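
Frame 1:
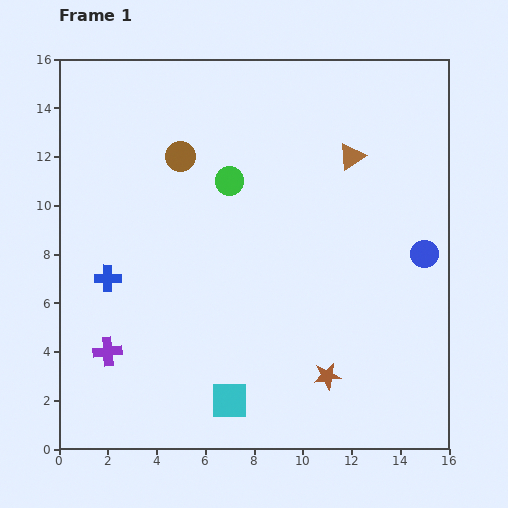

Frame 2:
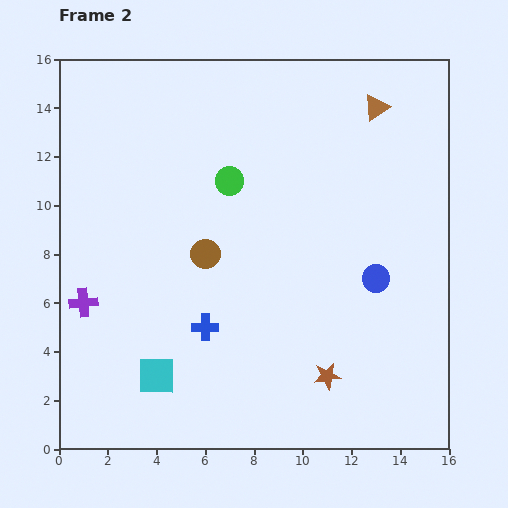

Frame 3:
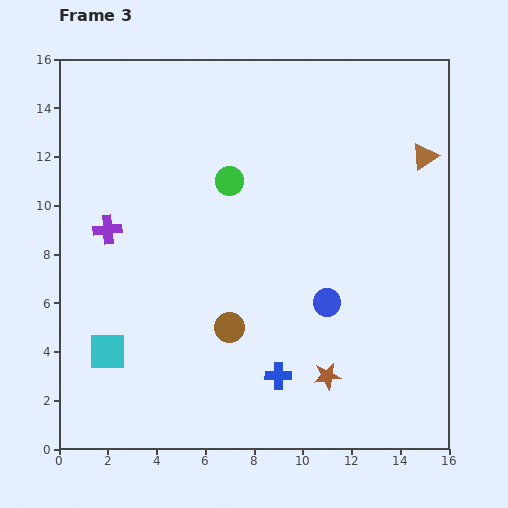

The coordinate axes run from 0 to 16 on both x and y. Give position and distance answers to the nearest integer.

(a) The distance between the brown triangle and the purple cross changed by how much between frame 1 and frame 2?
+1

Distance in frame 1: 13. Distance in frame 2: 14.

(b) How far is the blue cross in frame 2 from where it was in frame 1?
4

The blue cross moved from (2, 7) to (6, 5), a distance of √(4² + 2²) ≈ 4.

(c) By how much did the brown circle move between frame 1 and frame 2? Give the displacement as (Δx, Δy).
(1, -4)

The brown circle was at (5, 12) in frame 1 and (6, 8) in frame 2.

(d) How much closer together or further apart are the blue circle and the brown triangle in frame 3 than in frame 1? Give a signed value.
+2

Distance in frame 1: 5. Distance in frame 3: 7.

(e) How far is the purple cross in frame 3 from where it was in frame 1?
5

The purple cross moved from (2, 4) to (2, 9), a distance of √(0² + 5²) ≈ 5.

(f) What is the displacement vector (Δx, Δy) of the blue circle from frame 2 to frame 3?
(-2, -1)

The blue circle was at (13, 7) in frame 2 and (11, 6) in frame 3.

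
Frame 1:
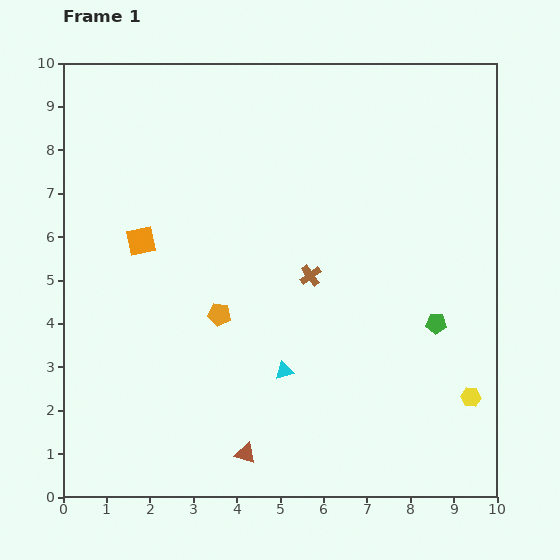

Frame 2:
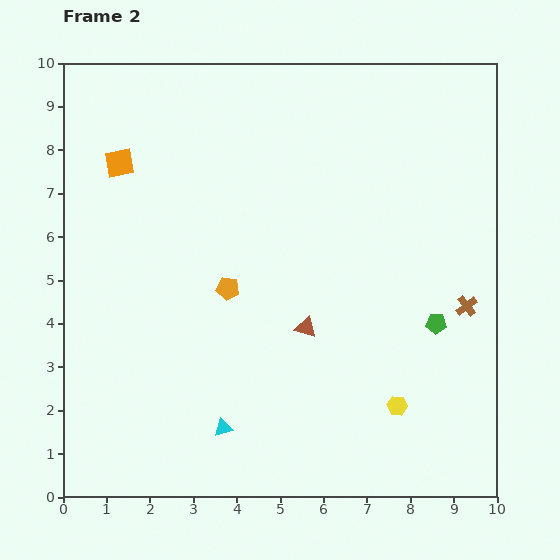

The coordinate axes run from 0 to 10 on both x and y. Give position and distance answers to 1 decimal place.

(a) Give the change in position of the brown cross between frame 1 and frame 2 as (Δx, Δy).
(3.6, -0.7)

The brown cross was at (5.7, 5.1) in frame 1 and (9.3, 4.4) in frame 2.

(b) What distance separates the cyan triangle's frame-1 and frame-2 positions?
1.9

The cyan triangle moved from (5.1, 2.9) to (3.7, 1.6), a distance of √(1.4² + 1.3²) ≈ 1.9.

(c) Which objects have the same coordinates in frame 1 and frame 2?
the green pentagon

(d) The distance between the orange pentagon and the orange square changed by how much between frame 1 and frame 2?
+1.3

Distance in frame 1: 2.5. Distance in frame 2: 3.8.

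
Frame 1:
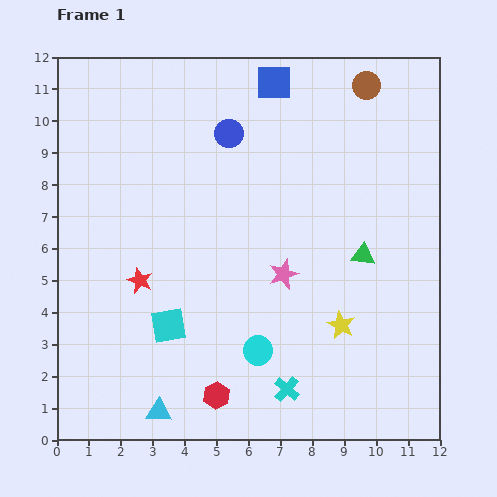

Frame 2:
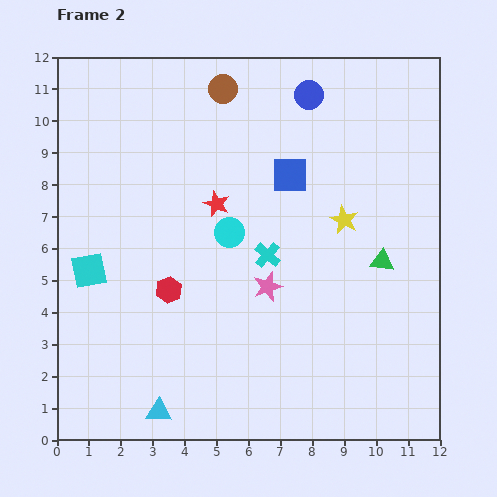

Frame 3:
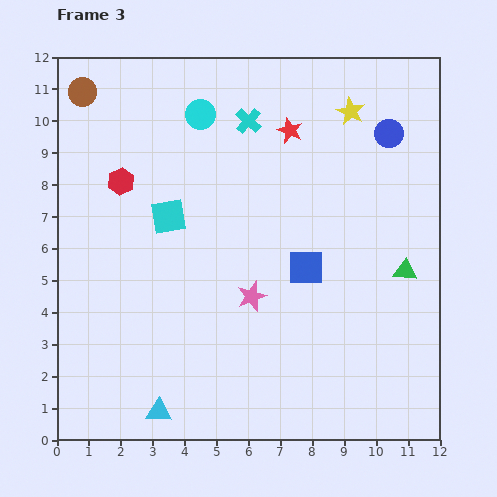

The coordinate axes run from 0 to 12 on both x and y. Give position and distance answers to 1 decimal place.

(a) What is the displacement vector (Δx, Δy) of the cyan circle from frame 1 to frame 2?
(-0.9, 3.7)

The cyan circle was at (6.3, 2.8) in frame 1 and (5.4, 6.5) in frame 2.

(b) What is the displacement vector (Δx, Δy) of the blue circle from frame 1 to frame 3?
(5.0, 0.0)

The blue circle was at (5.4, 9.6) in frame 1 and (10.4, 9.6) in frame 3.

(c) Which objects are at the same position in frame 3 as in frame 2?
the cyan triangle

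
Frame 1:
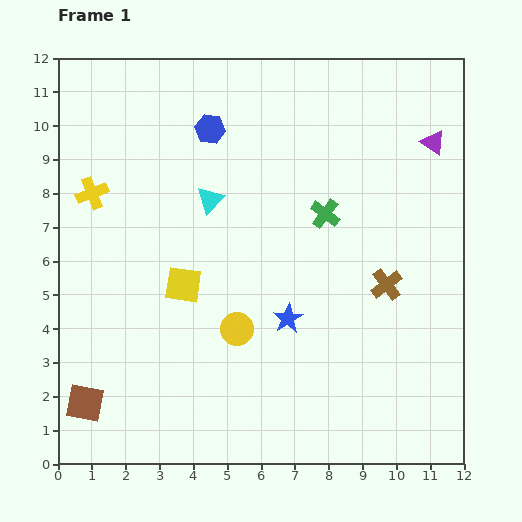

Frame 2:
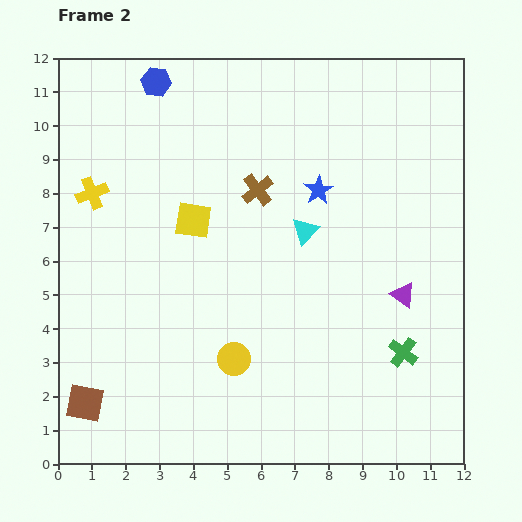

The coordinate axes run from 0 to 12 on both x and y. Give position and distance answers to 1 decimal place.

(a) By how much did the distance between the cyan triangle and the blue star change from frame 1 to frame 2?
-2.9

Distance in frame 1: 4.2. Distance in frame 2: 1.3.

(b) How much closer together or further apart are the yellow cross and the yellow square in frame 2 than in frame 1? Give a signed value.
-0.7

Distance in frame 1: 3.8. Distance in frame 2: 3.1.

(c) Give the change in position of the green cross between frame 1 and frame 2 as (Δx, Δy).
(2.3, -4.1)

The green cross was at (7.9, 7.4) in frame 1 and (10.2, 3.3) in frame 2.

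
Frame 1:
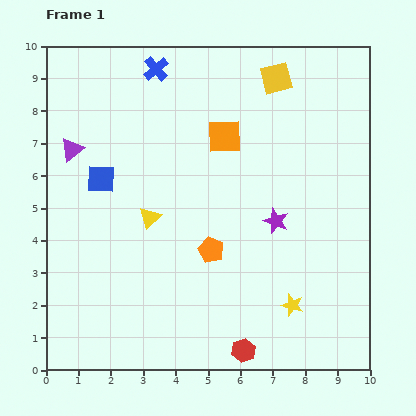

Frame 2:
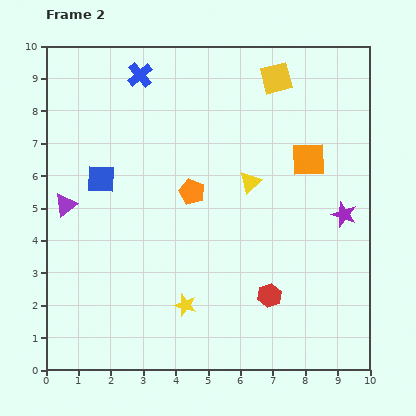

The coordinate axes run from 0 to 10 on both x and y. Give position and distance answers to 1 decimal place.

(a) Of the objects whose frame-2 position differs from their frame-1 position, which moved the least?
the blue cross

(moved 0.5)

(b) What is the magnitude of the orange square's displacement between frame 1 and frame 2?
2.7

The orange square moved from (5.5, 7.2) to (8.1, 6.5), a distance of √(2.6² + 0.7²) ≈ 2.7.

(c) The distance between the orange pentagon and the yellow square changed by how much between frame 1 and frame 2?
-1.3

Distance in frame 1: 5.7. Distance in frame 2: 4.4.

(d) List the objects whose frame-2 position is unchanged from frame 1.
the blue square, the yellow square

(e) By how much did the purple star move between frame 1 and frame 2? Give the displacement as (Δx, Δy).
(2.1, 0.2)

The purple star was at (7.1, 4.6) in frame 1 and (9.2, 4.8) in frame 2.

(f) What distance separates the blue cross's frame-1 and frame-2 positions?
0.5

The blue cross moved from (3.4, 9.3) to (2.9, 9.1), a distance of √(0.5² + 0.2²) ≈ 0.5.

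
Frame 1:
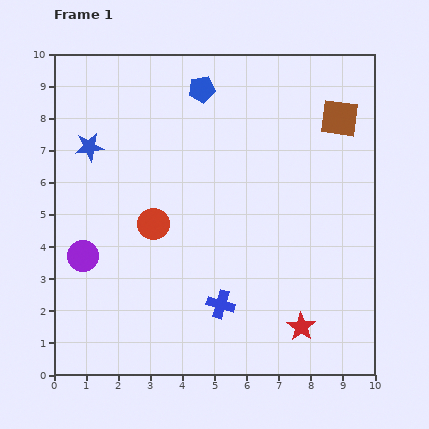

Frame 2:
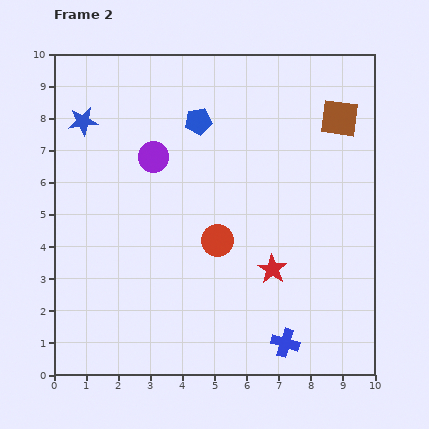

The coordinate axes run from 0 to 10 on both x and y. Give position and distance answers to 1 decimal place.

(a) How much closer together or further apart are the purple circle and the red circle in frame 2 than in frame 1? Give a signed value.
+0.9

Distance in frame 1: 2.4. Distance in frame 2: 3.3.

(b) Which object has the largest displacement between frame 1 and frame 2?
the purple circle

(moved 3.8; next 2.3)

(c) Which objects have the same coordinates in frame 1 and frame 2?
the brown square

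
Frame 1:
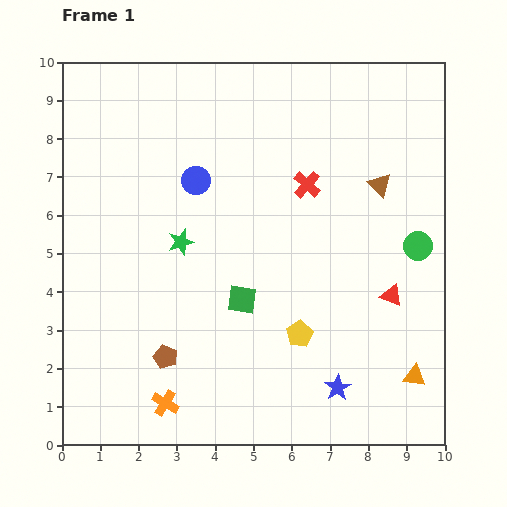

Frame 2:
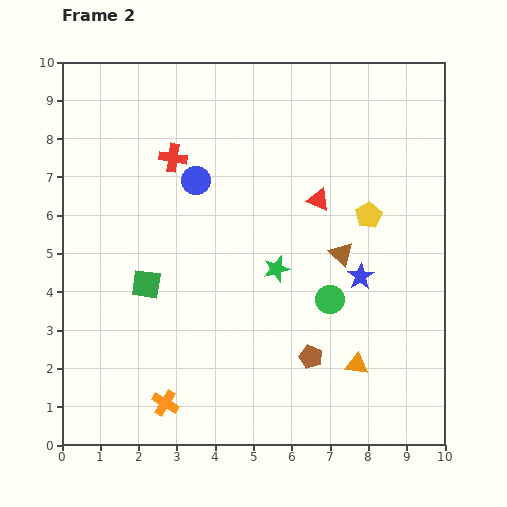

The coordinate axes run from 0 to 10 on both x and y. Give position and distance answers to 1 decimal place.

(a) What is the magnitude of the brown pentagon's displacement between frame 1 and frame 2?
3.8

The brown pentagon moved from (2.7, 2.3) to (6.5, 2.3), a distance of √(3.8² + 0.0²) ≈ 3.8.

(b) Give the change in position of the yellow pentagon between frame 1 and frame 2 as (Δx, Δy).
(1.8, 3.1)

The yellow pentagon was at (6.2, 2.9) in frame 1 and (8.0, 6.0) in frame 2.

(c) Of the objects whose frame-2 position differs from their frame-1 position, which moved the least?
the orange triangle

(moved 1.5)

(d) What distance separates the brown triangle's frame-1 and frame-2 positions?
2.1

The brown triangle moved from (8.3, 6.8) to (7.3, 5.0), a distance of √(1.0² + 1.8²) ≈ 2.1.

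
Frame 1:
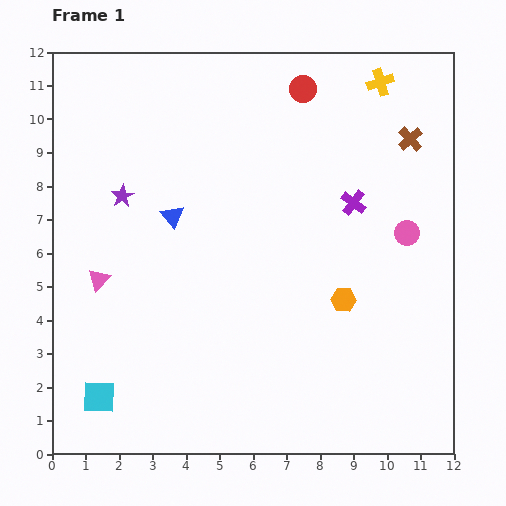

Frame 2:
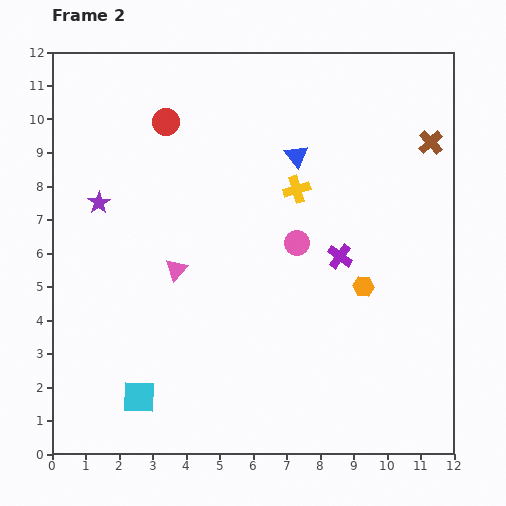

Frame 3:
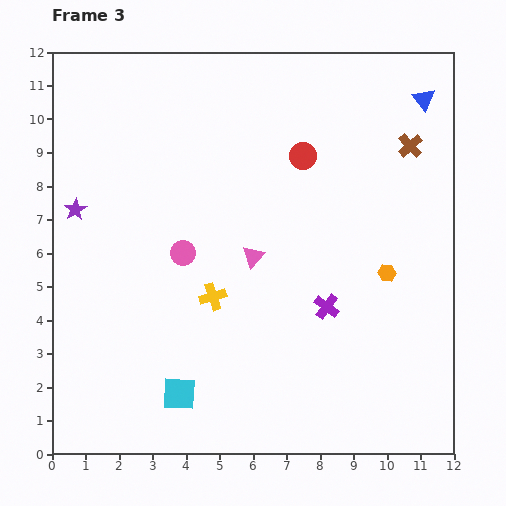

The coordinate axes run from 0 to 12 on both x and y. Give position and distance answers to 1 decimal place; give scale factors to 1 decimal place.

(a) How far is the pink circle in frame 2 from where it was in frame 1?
3.3

The pink circle moved from (10.6, 6.6) to (7.3, 6.3), a distance of √(3.3² + 0.3²) ≈ 3.3.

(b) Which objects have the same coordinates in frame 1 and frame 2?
none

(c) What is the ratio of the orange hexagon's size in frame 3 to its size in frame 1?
0.7×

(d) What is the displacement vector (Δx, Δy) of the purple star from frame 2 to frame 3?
(-0.7, -0.2)

The purple star was at (1.4, 7.5) in frame 2 and (0.7, 7.3) in frame 3.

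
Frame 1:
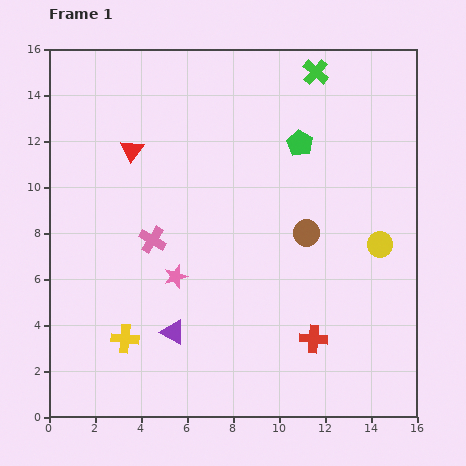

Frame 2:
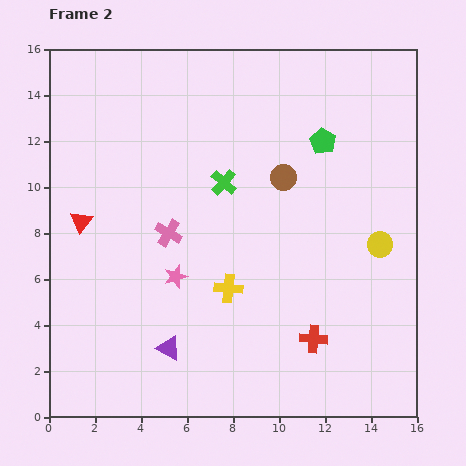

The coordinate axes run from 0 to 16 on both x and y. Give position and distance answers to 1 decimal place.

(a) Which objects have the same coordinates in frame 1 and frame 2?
the yellow circle, the red cross, the pink star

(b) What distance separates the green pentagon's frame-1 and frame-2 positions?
1.0

The green pentagon moved from (10.9, 11.9) to (11.9, 12.0), a distance of √(1.0² + 0.1²) ≈ 1.0.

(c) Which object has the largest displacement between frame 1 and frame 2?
the green cross

(moved 6.2; next 5.0)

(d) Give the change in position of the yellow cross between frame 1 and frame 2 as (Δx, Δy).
(4.5, 2.2)

The yellow cross was at (3.3, 3.4) in frame 1 and (7.8, 5.6) in frame 2.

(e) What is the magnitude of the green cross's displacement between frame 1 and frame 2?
6.2

The green cross moved from (11.6, 15.0) to (7.6, 10.2), a distance of √(4.0² + 4.8²) ≈ 6.2.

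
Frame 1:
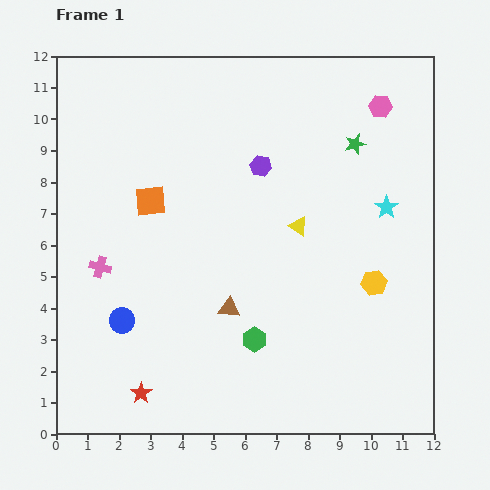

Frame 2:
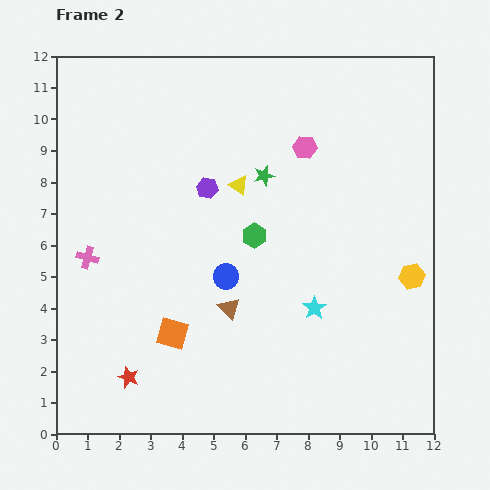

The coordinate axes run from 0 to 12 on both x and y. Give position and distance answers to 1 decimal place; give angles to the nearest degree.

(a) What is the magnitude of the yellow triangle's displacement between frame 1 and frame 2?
2.3

The yellow triangle moved from (7.7, 6.6) to (5.8, 7.9), a distance of √(1.9² + 1.3²) ≈ 2.3.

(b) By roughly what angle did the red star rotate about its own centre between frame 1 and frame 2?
17° counter-clockwise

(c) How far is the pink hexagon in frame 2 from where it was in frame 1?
2.7

The pink hexagon moved from (10.3, 10.4) to (7.9, 9.1), a distance of √(2.4² + 1.3²) ≈ 2.7.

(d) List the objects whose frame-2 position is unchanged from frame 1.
the brown triangle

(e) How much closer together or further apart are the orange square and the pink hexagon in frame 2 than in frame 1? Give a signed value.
-0.7

Distance in frame 1: 7.9. Distance in frame 2: 7.2.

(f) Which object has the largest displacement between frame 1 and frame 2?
the orange square

(moved 4.3; next 3.9)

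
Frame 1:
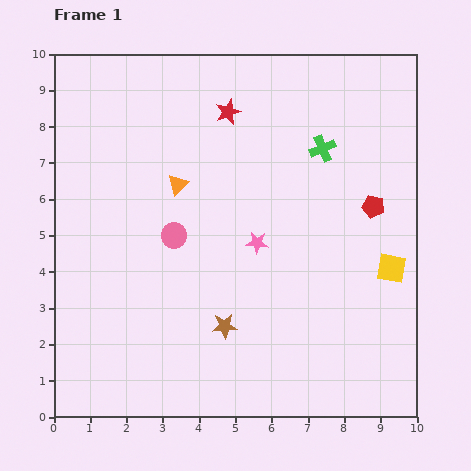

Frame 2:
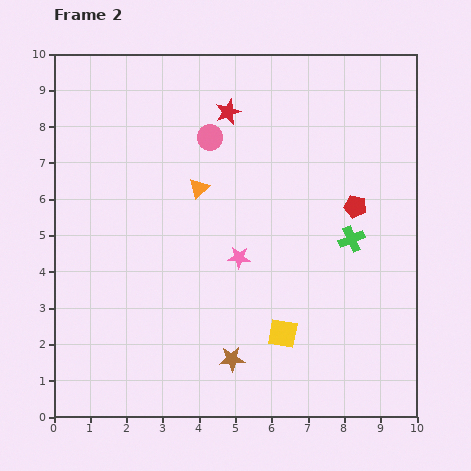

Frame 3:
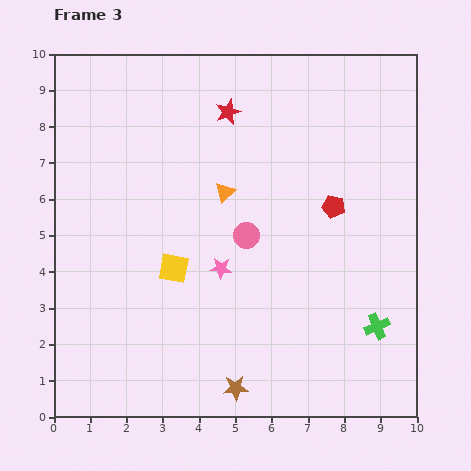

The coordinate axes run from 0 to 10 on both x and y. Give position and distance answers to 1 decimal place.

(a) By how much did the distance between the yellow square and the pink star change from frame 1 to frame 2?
-1.4

Distance in frame 1: 3.8. Distance in frame 2: 2.4.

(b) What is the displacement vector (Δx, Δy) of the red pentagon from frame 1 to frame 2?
(-0.5, 0.0)

The red pentagon was at (8.8, 5.8) in frame 1 and (8.3, 5.8) in frame 2.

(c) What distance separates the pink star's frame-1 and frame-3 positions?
1.2

The pink star moved from (5.6, 4.8) to (4.6, 4.1), a distance of √(1.0² + 0.7²) ≈ 1.2.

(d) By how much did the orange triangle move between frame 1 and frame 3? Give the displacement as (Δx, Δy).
(1.3, -0.2)

The orange triangle was at (3.4, 6.4) in frame 1 and (4.7, 6.2) in frame 3.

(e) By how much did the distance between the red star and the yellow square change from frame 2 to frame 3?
-1.7

Distance in frame 2: 6.3. Distance in frame 3: 4.6.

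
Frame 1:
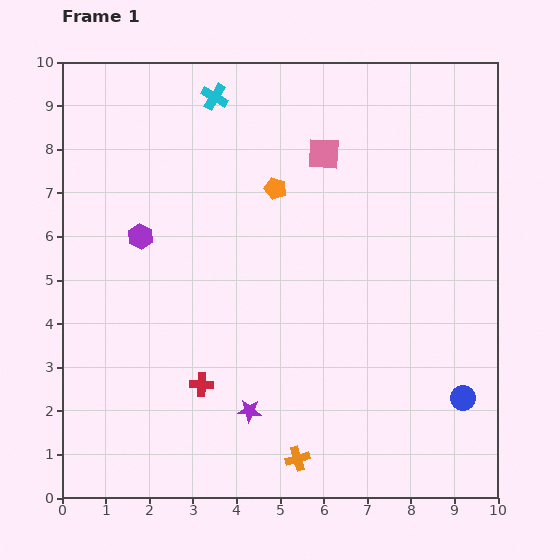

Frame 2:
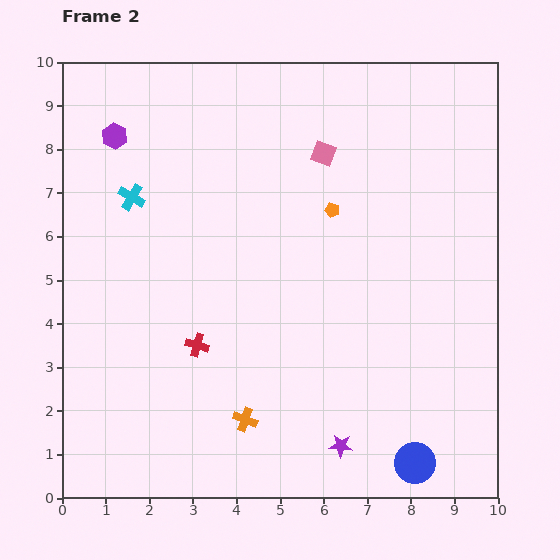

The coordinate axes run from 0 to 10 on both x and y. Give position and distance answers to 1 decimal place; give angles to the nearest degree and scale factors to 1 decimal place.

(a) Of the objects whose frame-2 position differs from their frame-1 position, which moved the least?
the red cross

(moved 0.9)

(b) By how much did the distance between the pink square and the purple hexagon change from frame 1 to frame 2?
+0.2

Distance in frame 1: 4.6. Distance in frame 2: 4.8.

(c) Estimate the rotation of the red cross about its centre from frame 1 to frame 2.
15° clockwise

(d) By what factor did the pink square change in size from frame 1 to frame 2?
0.7×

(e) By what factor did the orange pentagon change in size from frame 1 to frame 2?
0.7×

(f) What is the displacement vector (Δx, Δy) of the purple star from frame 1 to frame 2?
(2.1, -0.8)

The purple star was at (4.3, 2.0) in frame 1 and (6.4, 1.2) in frame 2.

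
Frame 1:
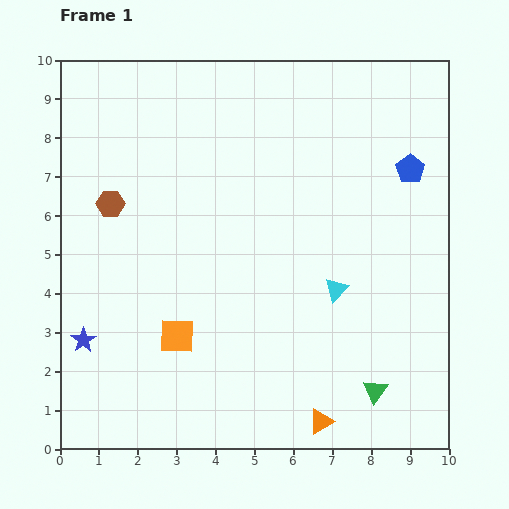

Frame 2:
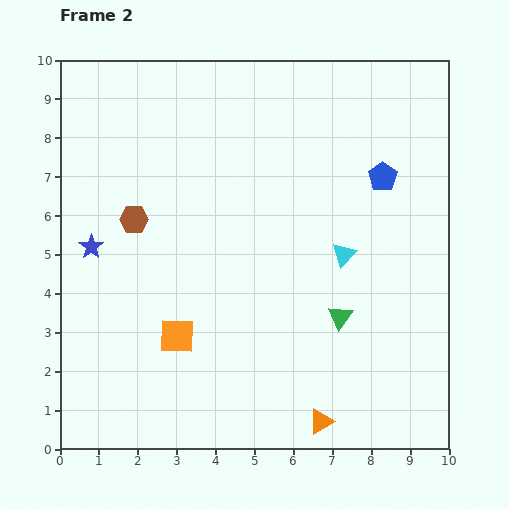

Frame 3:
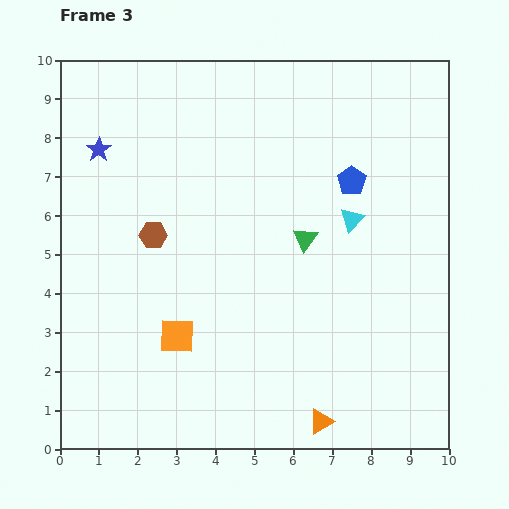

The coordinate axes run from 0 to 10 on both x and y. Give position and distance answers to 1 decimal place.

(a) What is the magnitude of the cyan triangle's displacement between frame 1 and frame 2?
0.9

The cyan triangle moved from (7.1, 4.1) to (7.3, 5.0), a distance of √(0.2² + 0.9²) ≈ 0.9.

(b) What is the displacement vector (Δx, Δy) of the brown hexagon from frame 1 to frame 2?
(0.6, -0.4)

The brown hexagon was at (1.3, 6.3) in frame 1 and (1.9, 5.9) in frame 2.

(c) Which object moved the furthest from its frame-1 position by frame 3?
the blue star

(moved 4.9; next 4.3)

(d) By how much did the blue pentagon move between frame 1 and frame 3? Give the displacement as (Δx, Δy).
(-1.5, -0.3)

The blue pentagon was at (9.0, 7.2) in frame 1 and (7.5, 6.9) in frame 3.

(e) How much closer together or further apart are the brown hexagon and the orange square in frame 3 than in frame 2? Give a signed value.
-0.5

Distance in frame 2: 3.2. Distance in frame 3: 2.7.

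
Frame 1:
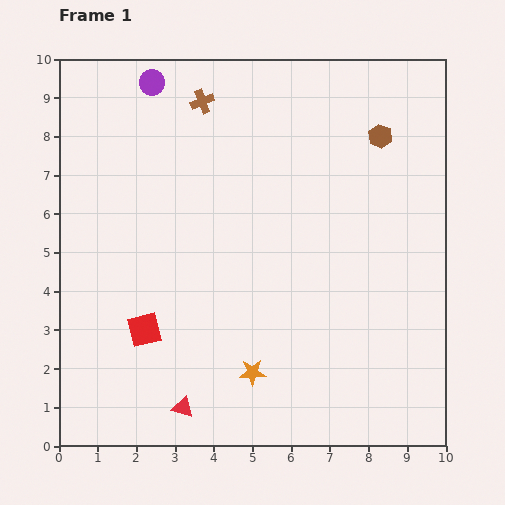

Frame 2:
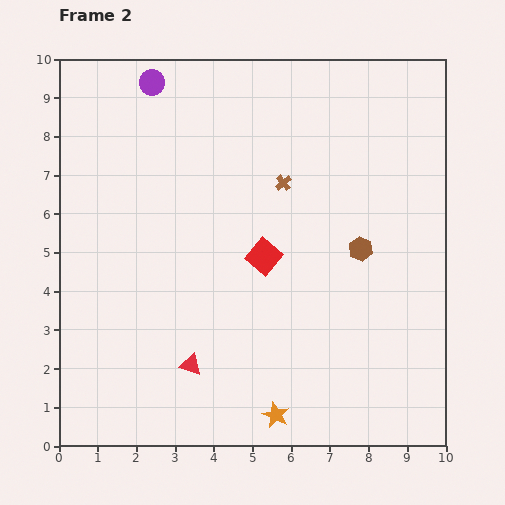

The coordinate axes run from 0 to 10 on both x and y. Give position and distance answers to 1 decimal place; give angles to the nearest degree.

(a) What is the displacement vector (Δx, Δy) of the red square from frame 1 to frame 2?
(3.1, 1.9)

The red square was at (2.2, 3.0) in frame 1 and (5.3, 4.9) in frame 2.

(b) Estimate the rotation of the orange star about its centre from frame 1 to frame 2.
27° clockwise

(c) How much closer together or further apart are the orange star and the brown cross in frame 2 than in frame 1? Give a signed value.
-1.1

Distance in frame 1: 7.1. Distance in frame 2: 6.0.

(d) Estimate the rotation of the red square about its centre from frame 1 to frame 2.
36° counter-clockwise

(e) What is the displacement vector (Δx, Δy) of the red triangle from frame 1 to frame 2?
(0.2, 1.1)

The red triangle was at (3.2, 1.0) in frame 1 and (3.4, 2.1) in frame 2.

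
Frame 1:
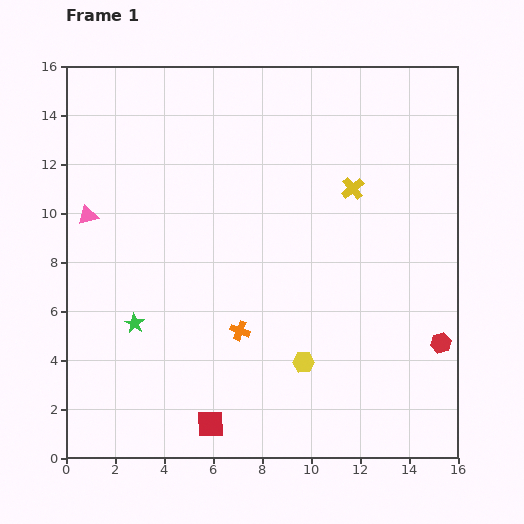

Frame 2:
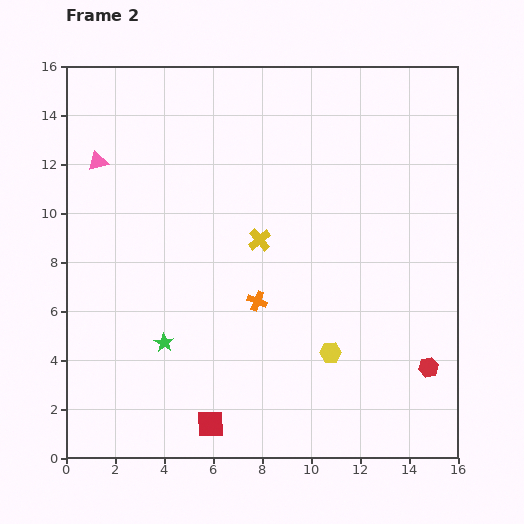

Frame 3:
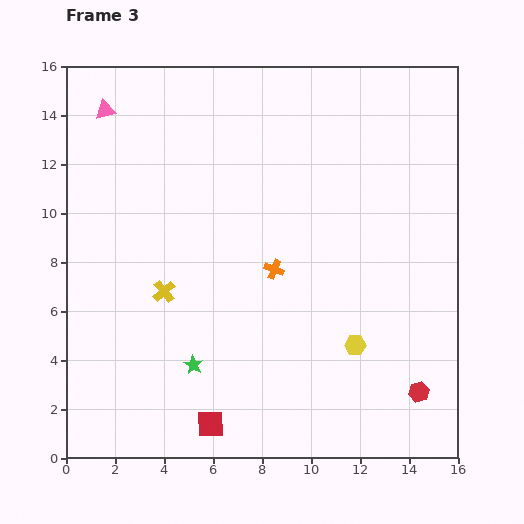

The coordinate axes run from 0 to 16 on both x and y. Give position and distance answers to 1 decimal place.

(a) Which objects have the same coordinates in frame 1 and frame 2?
the red square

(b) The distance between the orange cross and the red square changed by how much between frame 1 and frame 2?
+1.3

Distance in frame 1: 4.0. Distance in frame 2: 5.3.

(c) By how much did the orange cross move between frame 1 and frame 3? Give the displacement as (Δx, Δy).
(1.4, 2.5)

The orange cross was at (7.1, 5.2) in frame 1 and (8.5, 7.7) in frame 3.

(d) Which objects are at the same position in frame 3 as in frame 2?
the red square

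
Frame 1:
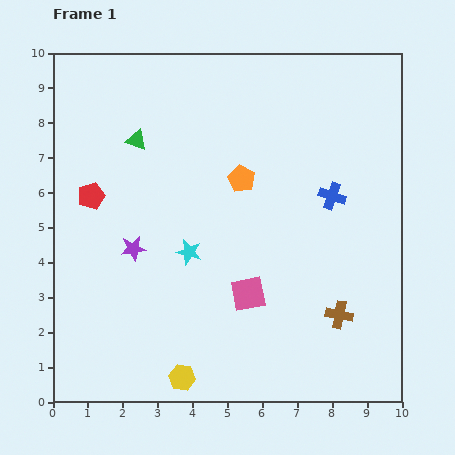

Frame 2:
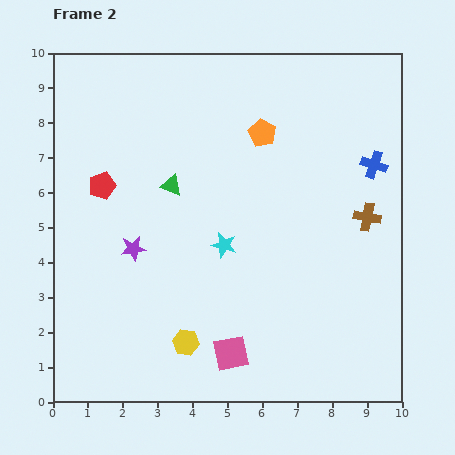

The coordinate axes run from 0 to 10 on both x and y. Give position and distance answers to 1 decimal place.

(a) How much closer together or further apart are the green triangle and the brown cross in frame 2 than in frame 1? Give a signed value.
-2.0

Distance in frame 1: 7.7. Distance in frame 2: 5.7.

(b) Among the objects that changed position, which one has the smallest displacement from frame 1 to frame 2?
the red pentagon

(moved 0.4)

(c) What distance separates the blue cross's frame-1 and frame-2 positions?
1.5

The blue cross moved from (8.0, 5.9) to (9.2, 6.8), a distance of √(1.2² + 0.9²) ≈ 1.5.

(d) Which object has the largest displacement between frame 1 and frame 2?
the brown cross

(moved 2.9; next 1.8)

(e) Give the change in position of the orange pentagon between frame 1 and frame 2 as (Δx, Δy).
(0.6, 1.3)

The orange pentagon was at (5.4, 6.4) in frame 1 and (6.0, 7.7) in frame 2.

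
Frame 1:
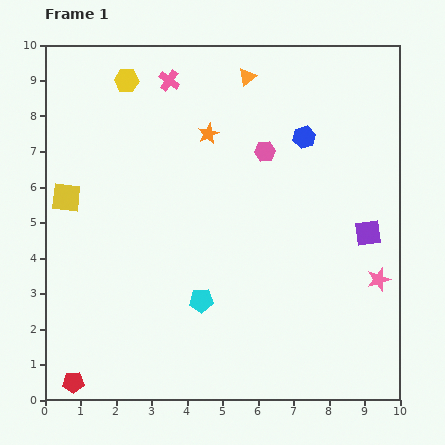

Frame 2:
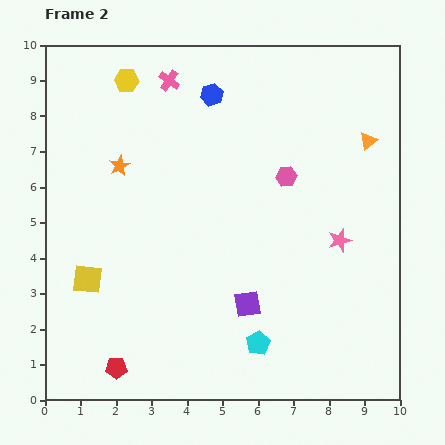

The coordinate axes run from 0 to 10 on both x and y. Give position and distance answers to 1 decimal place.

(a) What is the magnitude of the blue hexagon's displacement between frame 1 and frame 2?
2.9

The blue hexagon moved from (7.3, 7.4) to (4.7, 8.6), a distance of √(2.6² + 1.2²) ≈ 2.9.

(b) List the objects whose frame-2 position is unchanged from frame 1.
the yellow hexagon, the pink cross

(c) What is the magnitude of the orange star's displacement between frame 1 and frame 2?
2.7

The orange star moved from (4.6, 7.5) to (2.1, 6.6), a distance of √(2.5² + 0.9²) ≈ 2.7.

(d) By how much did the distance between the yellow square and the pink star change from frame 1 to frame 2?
-1.9

Distance in frame 1: 9.1. Distance in frame 2: 7.2.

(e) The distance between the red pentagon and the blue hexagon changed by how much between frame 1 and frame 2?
-1.3

Distance in frame 1: 9.5. Distance in frame 2: 8.2.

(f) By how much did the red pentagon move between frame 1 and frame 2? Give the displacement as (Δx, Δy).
(1.2, 0.4)

The red pentagon was at (0.8, 0.5) in frame 1 and (2.0, 0.9) in frame 2.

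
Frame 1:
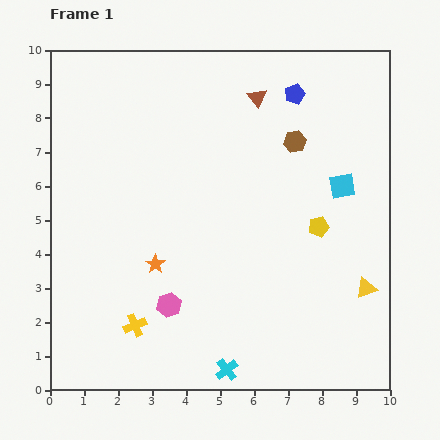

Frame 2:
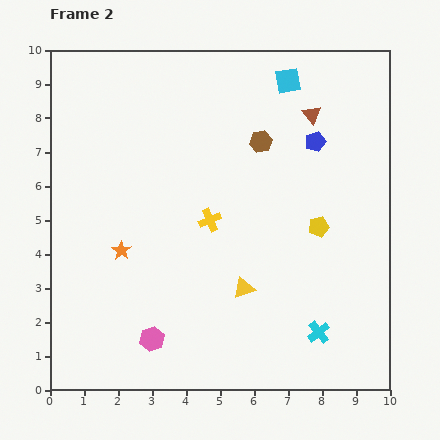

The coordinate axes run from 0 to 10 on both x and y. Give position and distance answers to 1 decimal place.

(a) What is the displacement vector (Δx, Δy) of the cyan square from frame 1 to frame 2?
(-1.6, 3.1)

The cyan square was at (8.6, 6.0) in frame 1 and (7.0, 9.1) in frame 2.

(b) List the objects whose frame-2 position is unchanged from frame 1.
the yellow pentagon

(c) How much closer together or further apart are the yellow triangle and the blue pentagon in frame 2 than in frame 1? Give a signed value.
-1.3

Distance in frame 1: 6.1. Distance in frame 2: 4.8.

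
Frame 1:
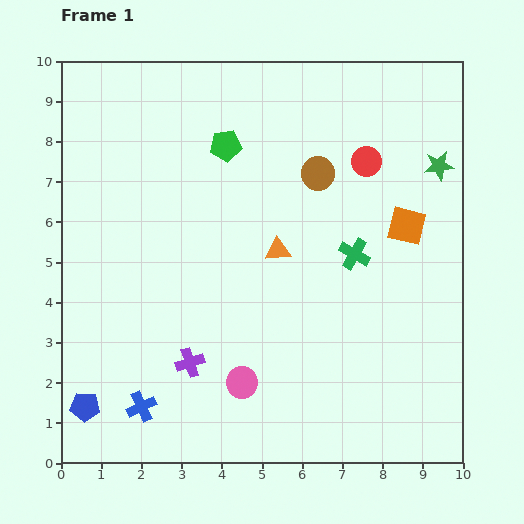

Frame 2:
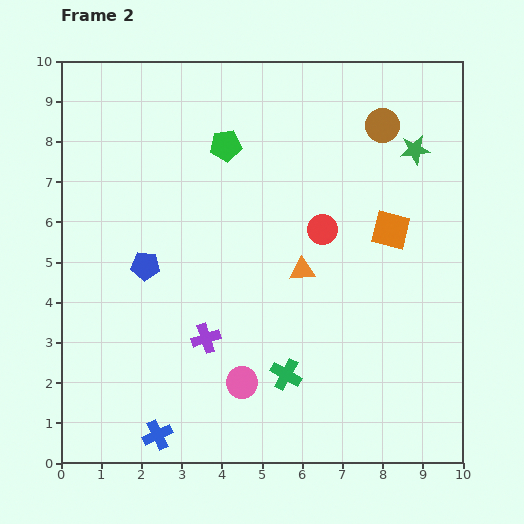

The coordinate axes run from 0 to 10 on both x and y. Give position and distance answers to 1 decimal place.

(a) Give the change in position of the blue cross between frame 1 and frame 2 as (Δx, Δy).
(0.4, -0.7)

The blue cross was at (2.0, 1.4) in frame 1 and (2.4, 0.7) in frame 2.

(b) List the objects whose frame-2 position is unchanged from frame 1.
the pink circle, the green pentagon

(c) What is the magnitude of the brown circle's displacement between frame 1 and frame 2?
2.0

The brown circle moved from (6.4, 7.2) to (8.0, 8.4), a distance of √(1.6² + 1.2²) ≈ 2.0.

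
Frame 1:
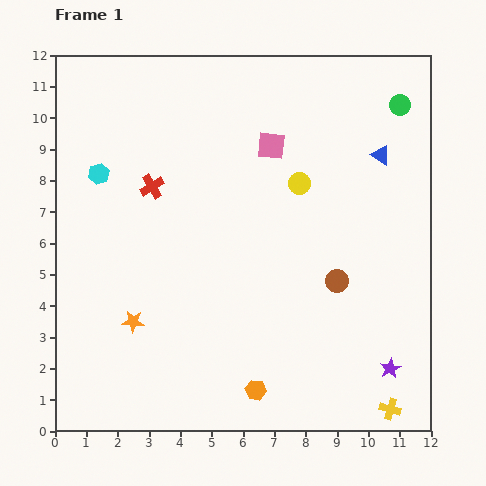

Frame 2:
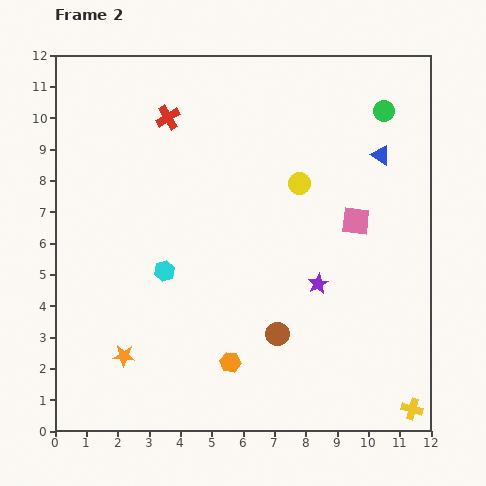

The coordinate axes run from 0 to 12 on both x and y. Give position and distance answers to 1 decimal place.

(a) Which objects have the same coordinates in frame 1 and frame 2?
the blue triangle, the yellow circle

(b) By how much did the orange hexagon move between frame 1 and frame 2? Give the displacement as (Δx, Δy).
(-0.8, 0.9)

The orange hexagon was at (6.4, 1.3) in frame 1 and (5.6, 2.2) in frame 2.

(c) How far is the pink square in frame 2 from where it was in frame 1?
3.6

The pink square moved from (6.9, 9.1) to (9.6, 6.7), a distance of √(2.7² + 2.4²) ≈ 3.6.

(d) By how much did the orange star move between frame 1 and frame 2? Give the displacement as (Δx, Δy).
(-0.3, -1.1)

The orange star was at (2.5, 3.5) in frame 1 and (2.2, 2.4) in frame 2.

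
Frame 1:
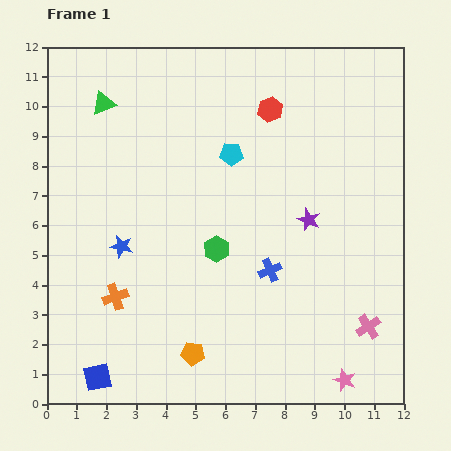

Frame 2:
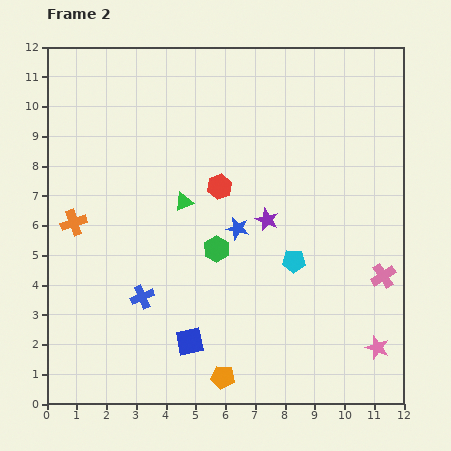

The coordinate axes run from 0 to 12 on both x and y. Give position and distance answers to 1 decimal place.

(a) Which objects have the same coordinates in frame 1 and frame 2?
the green hexagon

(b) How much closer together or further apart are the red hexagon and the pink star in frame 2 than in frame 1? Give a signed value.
-1.8

Distance in frame 1: 9.4. Distance in frame 2: 7.6.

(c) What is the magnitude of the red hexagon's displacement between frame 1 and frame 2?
3.1

The red hexagon moved from (7.5, 9.9) to (5.8, 7.3), a distance of √(1.7² + 2.6²) ≈ 3.1.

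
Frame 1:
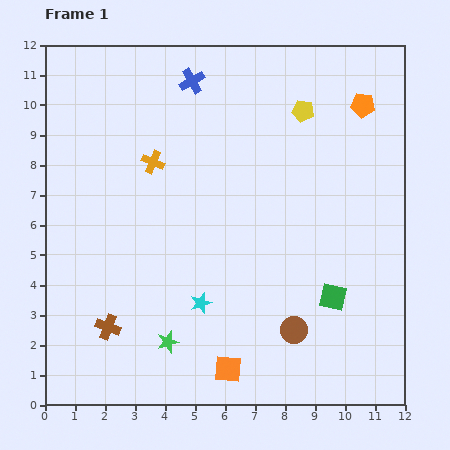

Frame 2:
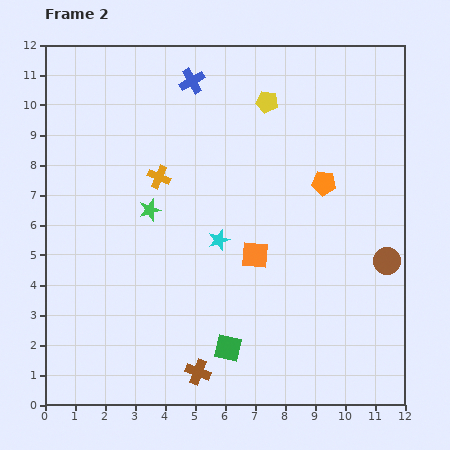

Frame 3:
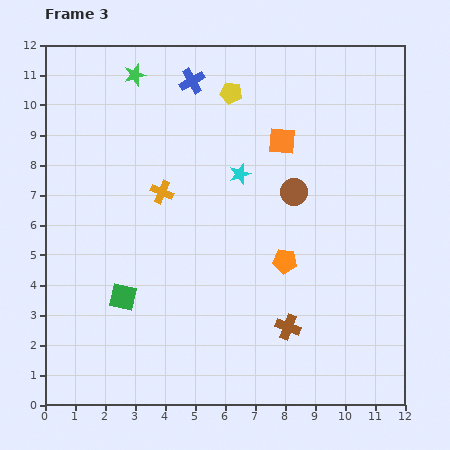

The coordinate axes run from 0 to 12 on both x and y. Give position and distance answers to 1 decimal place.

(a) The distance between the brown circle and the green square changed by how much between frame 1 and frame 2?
+4.3

Distance in frame 1: 1.7. Distance in frame 2: 6.0.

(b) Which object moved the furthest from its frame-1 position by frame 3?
the green star

(moved 9.0; next 7.8)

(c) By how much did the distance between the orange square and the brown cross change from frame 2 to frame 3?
+1.9

Distance in frame 2: 4.3. Distance in frame 3: 6.2.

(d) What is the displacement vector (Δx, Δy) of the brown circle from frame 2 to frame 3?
(-3.1, 2.3)

The brown circle was at (11.4, 4.8) in frame 2 and (8.3, 7.1) in frame 3.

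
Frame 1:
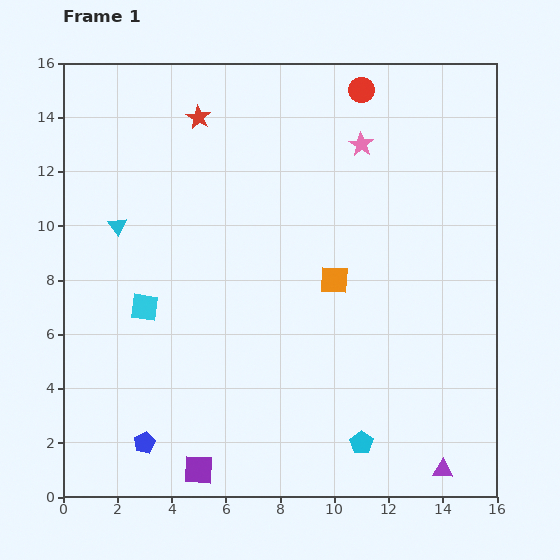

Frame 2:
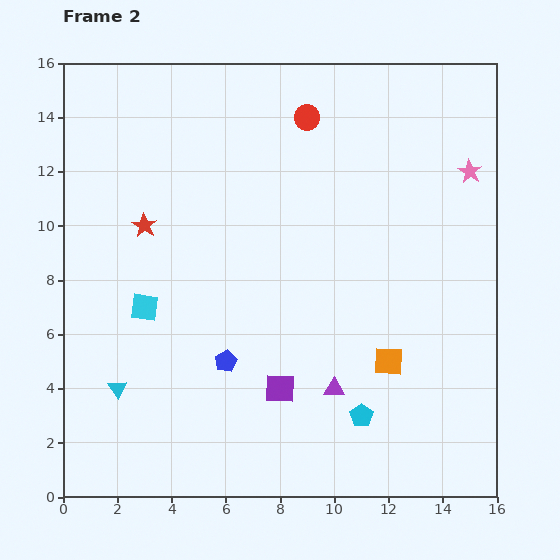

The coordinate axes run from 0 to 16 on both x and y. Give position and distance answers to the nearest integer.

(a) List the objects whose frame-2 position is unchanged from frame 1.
the cyan square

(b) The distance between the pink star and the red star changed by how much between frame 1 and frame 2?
+6

Distance in frame 1: 6. Distance in frame 2: 12.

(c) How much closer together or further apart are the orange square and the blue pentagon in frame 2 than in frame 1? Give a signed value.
-3

Distance in frame 1: 9. Distance in frame 2: 6.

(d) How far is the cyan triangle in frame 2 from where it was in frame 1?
6

The cyan triangle moved from (2, 10) to (2, 4), a distance of √(0² + 6²) ≈ 6.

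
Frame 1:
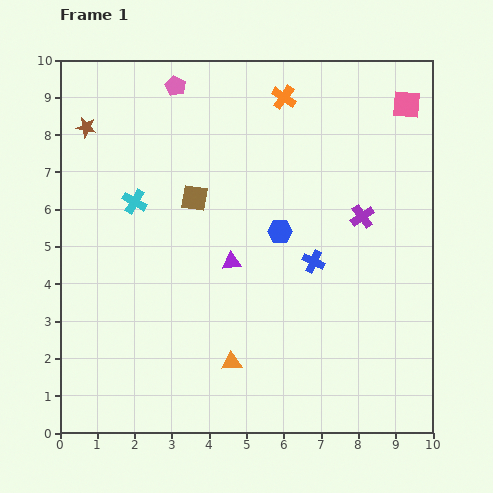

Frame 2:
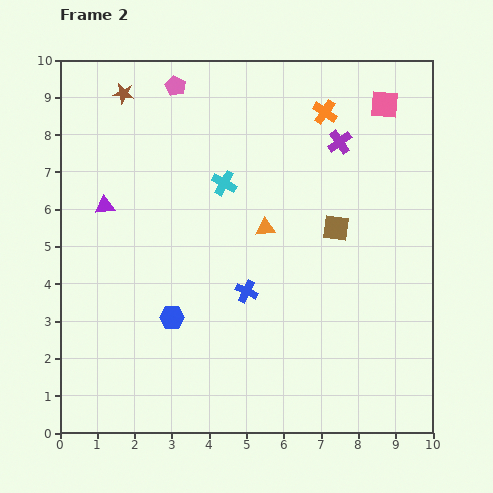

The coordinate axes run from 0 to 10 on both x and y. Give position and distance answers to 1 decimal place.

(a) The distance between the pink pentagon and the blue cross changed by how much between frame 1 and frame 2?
-0.2

Distance in frame 1: 6.0. Distance in frame 2: 5.8.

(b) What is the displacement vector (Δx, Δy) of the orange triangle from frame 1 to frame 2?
(0.9, 3.6)

The orange triangle was at (4.6, 1.9) in frame 1 and (5.5, 5.5) in frame 2.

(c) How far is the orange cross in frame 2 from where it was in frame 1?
1.2

The orange cross moved from (6.0, 9.0) to (7.1, 8.6), a distance of √(1.1² + 0.4²) ≈ 1.2.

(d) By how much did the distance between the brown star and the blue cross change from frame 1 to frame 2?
-0.9

Distance in frame 1: 7.1. Distance in frame 2: 6.2.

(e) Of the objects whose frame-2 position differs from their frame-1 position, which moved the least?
the pink square

(moved 0.6)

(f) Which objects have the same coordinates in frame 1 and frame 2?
the pink pentagon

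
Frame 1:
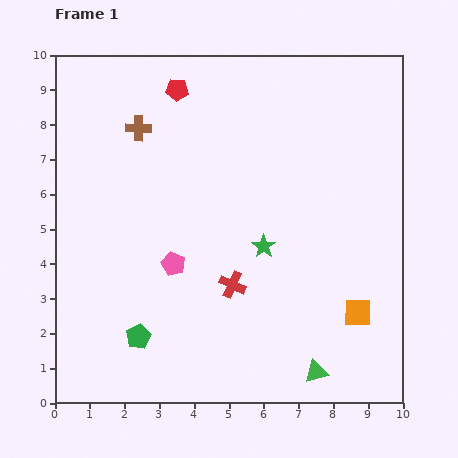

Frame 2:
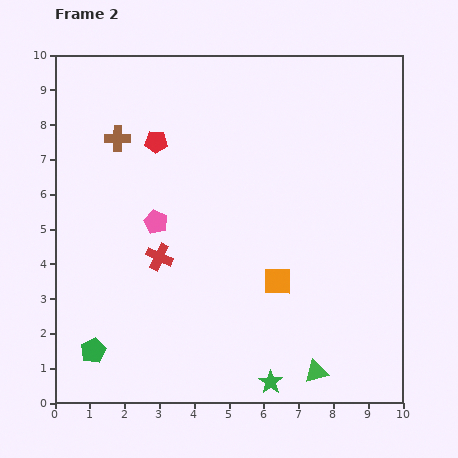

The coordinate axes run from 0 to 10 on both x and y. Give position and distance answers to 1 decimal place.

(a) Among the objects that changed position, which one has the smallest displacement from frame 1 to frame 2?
the brown cross

(moved 0.7)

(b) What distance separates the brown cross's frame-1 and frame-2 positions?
0.7

The brown cross moved from (2.4, 7.9) to (1.8, 7.6), a distance of √(0.6² + 0.3²) ≈ 0.7.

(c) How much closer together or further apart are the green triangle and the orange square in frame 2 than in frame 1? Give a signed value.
+0.7

Distance in frame 1: 2.1. Distance in frame 2: 2.8.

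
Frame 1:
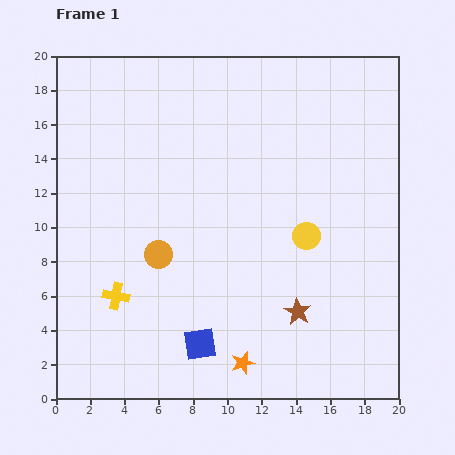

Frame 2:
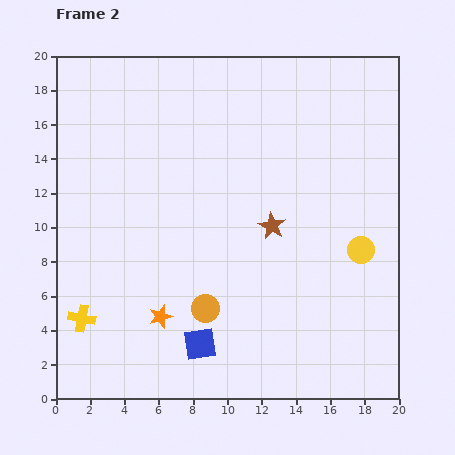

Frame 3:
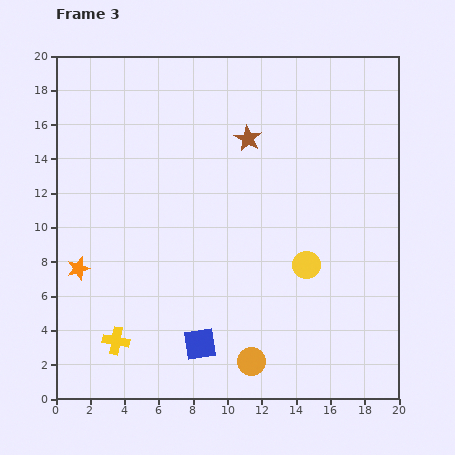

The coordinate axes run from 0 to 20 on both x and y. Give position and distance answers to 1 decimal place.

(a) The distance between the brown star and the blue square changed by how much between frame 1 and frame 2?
+2.1

Distance in frame 1: 6.0. Distance in frame 2: 8.1.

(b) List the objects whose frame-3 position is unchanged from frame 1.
the blue square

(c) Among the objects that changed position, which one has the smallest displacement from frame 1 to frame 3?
the yellow circle

(moved 1.7)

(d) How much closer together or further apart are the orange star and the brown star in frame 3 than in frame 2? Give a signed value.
+4.1

Distance in frame 2: 8.4. Distance in frame 3: 12.5.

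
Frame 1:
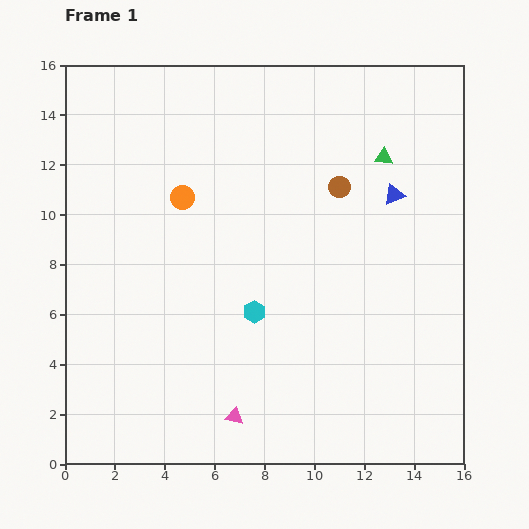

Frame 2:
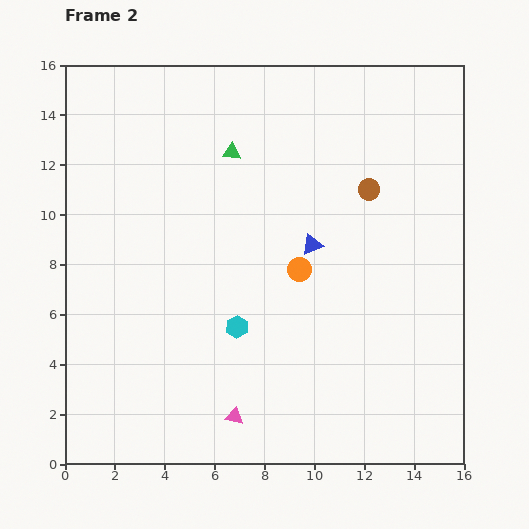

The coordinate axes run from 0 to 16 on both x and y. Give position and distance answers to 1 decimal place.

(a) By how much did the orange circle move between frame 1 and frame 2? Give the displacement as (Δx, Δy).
(4.7, -2.9)

The orange circle was at (4.7, 10.7) in frame 1 and (9.4, 7.8) in frame 2.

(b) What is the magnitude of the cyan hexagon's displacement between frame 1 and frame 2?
0.9

The cyan hexagon moved from (7.6, 6.1) to (6.9, 5.5), a distance of √(0.7² + 0.6²) ≈ 0.9.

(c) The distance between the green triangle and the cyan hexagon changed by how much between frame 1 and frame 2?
-1.1

Distance in frame 1: 8.1. Distance in frame 2: 7.0.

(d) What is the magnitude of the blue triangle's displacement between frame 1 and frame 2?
3.9

The blue triangle moved from (13.2, 10.8) to (9.9, 8.8), a distance of √(3.3² + 2.0²) ≈ 3.9.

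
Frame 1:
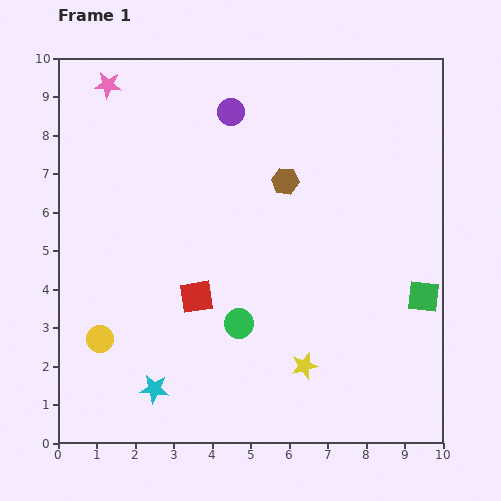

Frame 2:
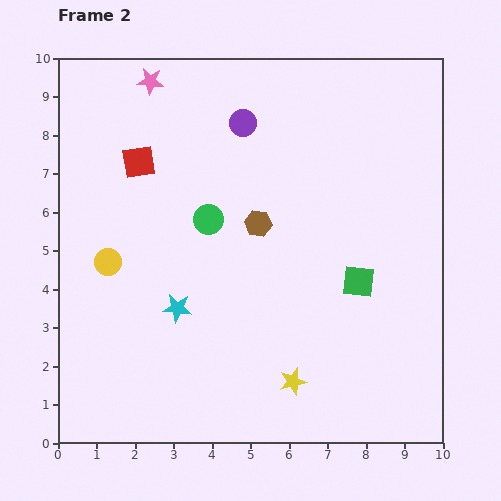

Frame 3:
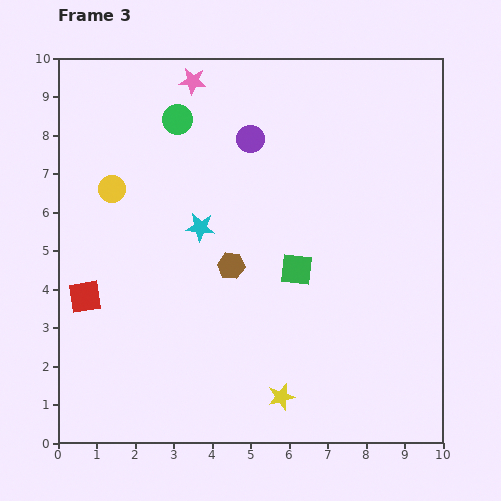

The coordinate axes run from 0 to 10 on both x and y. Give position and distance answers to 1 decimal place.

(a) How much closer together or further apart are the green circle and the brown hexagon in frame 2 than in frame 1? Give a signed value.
-2.6

Distance in frame 1: 3.9. Distance in frame 2: 1.3.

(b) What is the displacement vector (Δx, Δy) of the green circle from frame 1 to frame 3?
(-1.6, 5.3)

The green circle was at (4.7, 3.1) in frame 1 and (3.1, 8.4) in frame 3.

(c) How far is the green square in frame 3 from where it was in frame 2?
1.6

The green square moved from (7.8, 4.2) to (6.2, 4.5), a distance of √(1.6² + 0.3²) ≈ 1.6.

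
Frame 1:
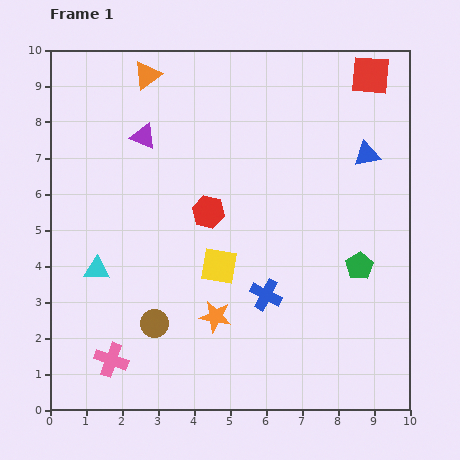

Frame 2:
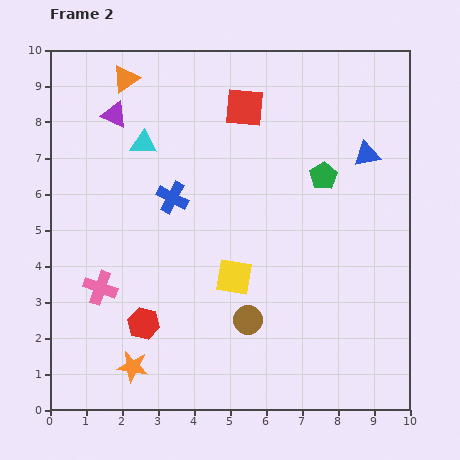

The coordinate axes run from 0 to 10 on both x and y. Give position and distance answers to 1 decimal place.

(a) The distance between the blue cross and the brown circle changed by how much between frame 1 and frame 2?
+0.8

Distance in frame 1: 3.2. Distance in frame 2: 4.0.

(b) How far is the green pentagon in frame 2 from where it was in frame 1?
2.7

The green pentagon moved from (8.6, 4.0) to (7.6, 6.5), a distance of √(1.0² + 2.5²) ≈ 2.7.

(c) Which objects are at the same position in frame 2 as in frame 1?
the blue triangle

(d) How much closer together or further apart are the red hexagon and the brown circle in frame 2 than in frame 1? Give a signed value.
-0.5

Distance in frame 1: 3.4. Distance in frame 2: 2.9.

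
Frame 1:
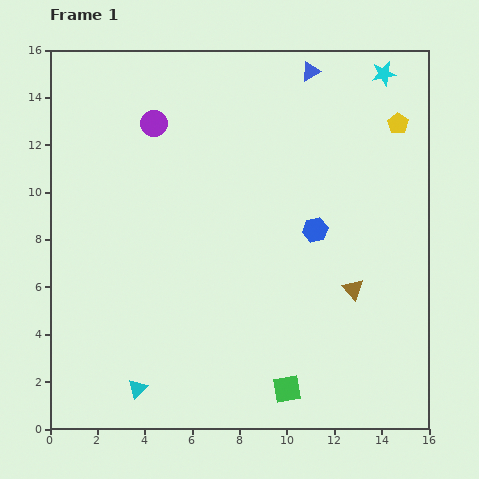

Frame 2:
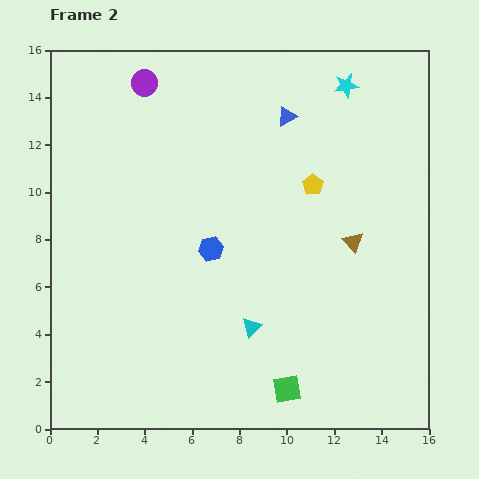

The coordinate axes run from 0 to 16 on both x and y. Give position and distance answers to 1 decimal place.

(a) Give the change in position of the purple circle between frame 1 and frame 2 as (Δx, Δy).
(-0.4, 1.7)

The purple circle was at (4.4, 12.9) in frame 1 and (4.0, 14.6) in frame 2.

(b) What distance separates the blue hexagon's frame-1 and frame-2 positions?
4.5

The blue hexagon moved from (11.2, 8.4) to (6.8, 7.6), a distance of √(4.4² + 0.8²) ≈ 4.5.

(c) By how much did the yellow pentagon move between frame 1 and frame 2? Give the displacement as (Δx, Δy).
(-3.6, -2.6)

The yellow pentagon was at (14.7, 12.9) in frame 1 and (11.1, 10.3) in frame 2.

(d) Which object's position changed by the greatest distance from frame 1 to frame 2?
the cyan triangle

(moved 5.5; next 4.5)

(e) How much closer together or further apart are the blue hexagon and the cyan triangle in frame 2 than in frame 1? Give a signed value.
-6.4

Distance in frame 1: 10.1. Distance in frame 2: 3.7.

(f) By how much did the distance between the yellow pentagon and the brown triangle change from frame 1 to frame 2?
-4.4

Distance in frame 1: 7.3. Distance in frame 2: 2.9.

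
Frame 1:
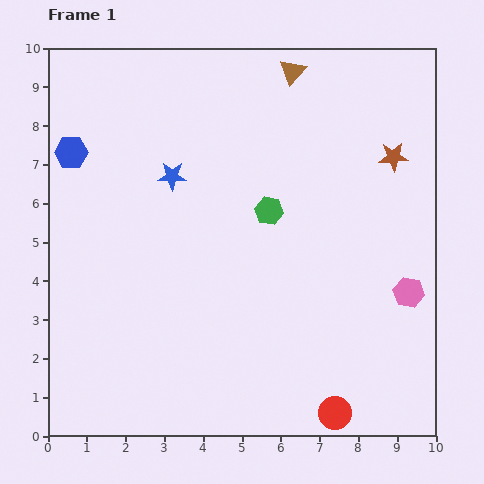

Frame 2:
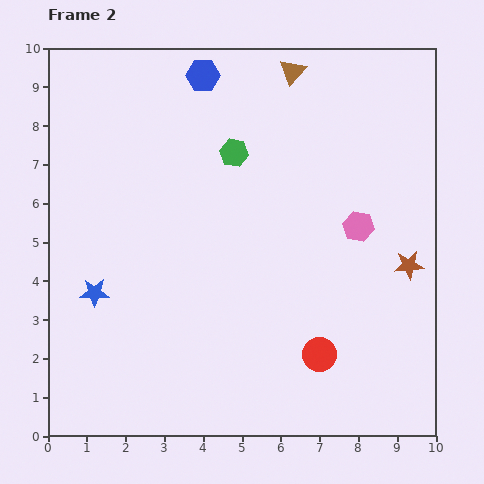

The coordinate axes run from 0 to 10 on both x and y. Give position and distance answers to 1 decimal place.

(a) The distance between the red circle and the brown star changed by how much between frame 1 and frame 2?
-3.5

Distance in frame 1: 6.8. Distance in frame 2: 3.3.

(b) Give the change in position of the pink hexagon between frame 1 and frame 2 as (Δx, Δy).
(-1.3, 1.7)

The pink hexagon was at (9.3, 3.7) in frame 1 and (8.0, 5.4) in frame 2.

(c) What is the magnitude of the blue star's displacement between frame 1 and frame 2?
3.6

The blue star moved from (3.2, 6.7) to (1.2, 3.7), a distance of √(2.0² + 3.0²) ≈ 3.6.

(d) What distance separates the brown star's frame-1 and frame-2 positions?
2.8

The brown star moved from (8.9, 7.2) to (9.3, 4.4), a distance of √(0.4² + 2.8²) ≈ 2.8.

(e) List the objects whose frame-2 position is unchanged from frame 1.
the brown triangle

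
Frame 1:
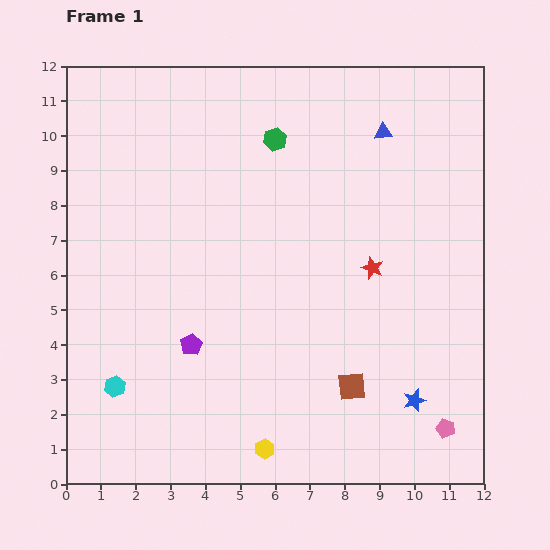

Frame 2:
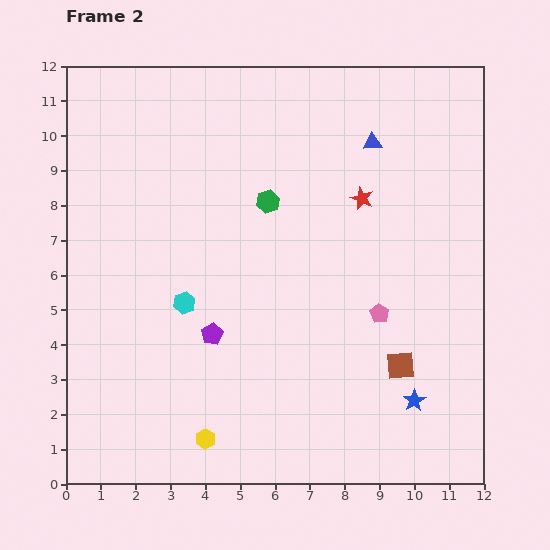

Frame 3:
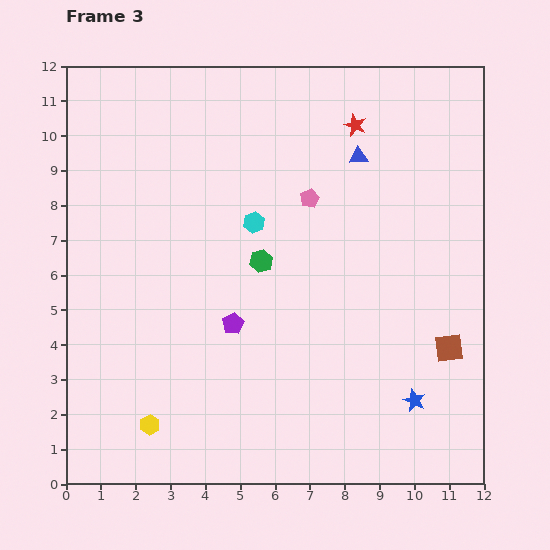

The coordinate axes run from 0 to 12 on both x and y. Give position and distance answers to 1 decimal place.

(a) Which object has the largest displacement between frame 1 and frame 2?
the pink pentagon

(moved 3.8; next 3.1)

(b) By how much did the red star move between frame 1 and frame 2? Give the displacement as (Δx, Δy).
(-0.3, 2.0)

The red star was at (8.8, 6.2) in frame 1 and (8.5, 8.2) in frame 2.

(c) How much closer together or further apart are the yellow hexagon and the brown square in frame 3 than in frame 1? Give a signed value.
+5.8

Distance in frame 1: 3.1. Distance in frame 3: 8.9.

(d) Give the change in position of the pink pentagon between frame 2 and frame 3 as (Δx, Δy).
(-2.0, 3.3)

The pink pentagon was at (9.0, 4.9) in frame 2 and (7.0, 8.2) in frame 3.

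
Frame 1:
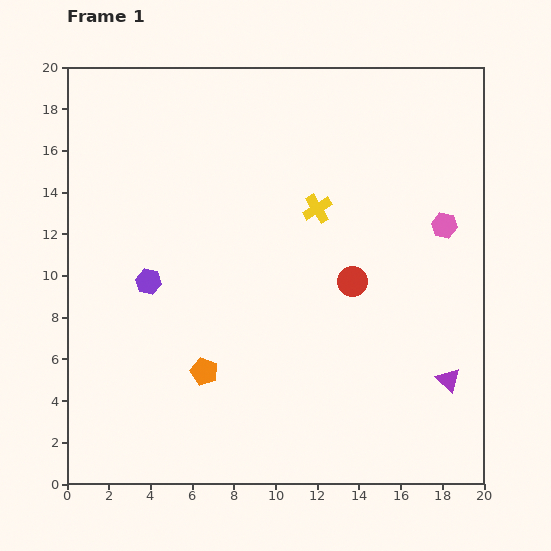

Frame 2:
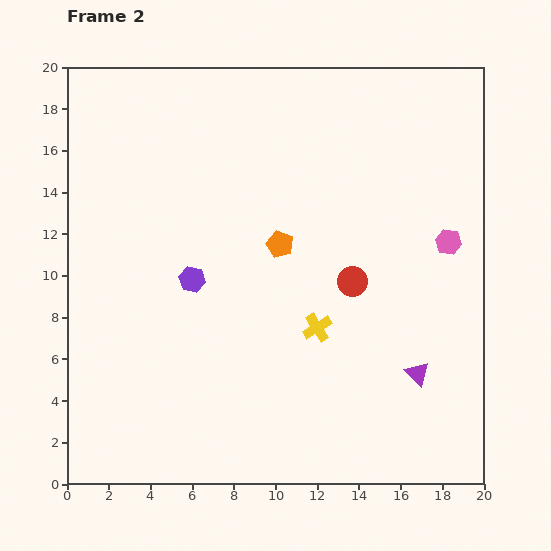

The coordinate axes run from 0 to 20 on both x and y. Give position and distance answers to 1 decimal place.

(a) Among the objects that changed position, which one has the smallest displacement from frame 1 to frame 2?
the pink hexagon

(moved 0.8)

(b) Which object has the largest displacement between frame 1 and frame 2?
the orange pentagon

(moved 7.1; next 5.7)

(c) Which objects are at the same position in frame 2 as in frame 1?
the red circle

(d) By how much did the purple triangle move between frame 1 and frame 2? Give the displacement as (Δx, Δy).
(-1.5, 0.3)

The purple triangle was at (18.3, 5.0) in frame 1 and (16.8, 5.3) in frame 2.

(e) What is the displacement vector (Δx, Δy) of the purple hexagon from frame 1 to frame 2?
(2.1, 0.1)

The purple hexagon was at (3.9, 9.7) in frame 1 and (6.0, 9.8) in frame 2.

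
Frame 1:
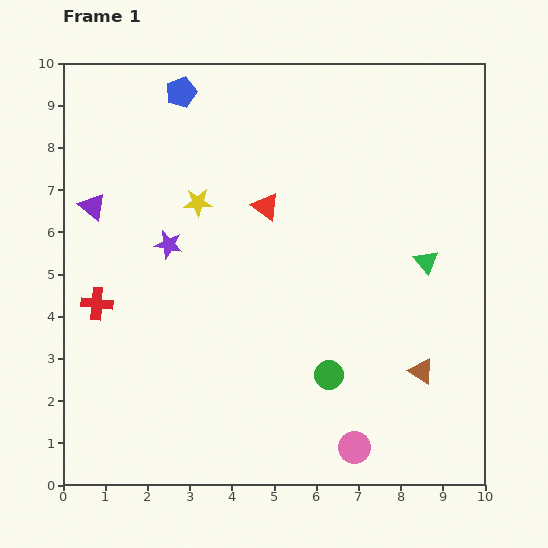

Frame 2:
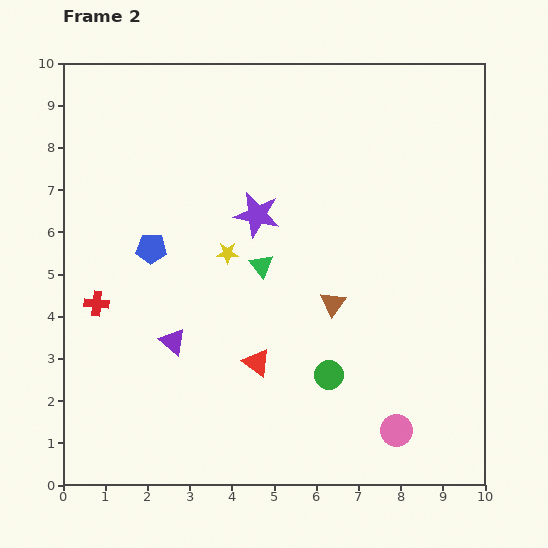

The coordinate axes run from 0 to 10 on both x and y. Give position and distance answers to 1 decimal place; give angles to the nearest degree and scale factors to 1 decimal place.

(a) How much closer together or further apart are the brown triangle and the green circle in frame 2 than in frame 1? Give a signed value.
-0.5

Distance in frame 1: 2.2. Distance in frame 2: 1.7.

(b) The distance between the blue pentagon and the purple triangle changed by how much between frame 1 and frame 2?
-1.1

Distance in frame 1: 3.4. Distance in frame 2: 2.3.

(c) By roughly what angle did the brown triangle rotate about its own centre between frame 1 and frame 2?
32° clockwise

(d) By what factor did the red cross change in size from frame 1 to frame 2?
0.8×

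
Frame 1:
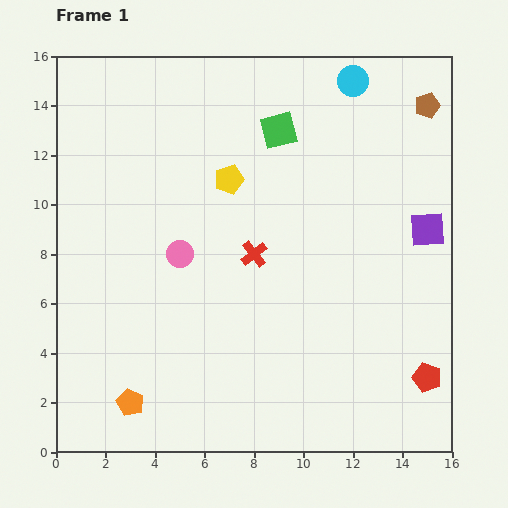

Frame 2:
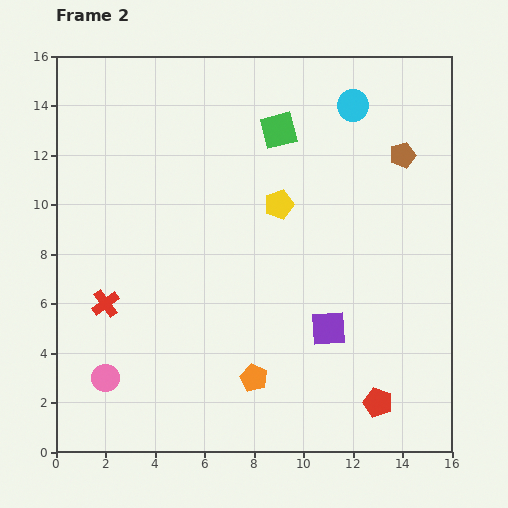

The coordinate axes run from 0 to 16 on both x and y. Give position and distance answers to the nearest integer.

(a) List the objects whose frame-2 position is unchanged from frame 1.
the green square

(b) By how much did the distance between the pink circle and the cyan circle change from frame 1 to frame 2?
+5

Distance in frame 1: 10. Distance in frame 2: 15.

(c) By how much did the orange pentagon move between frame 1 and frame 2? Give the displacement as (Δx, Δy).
(5, 1)

The orange pentagon was at (3, 2) in frame 1 and (8, 3) in frame 2.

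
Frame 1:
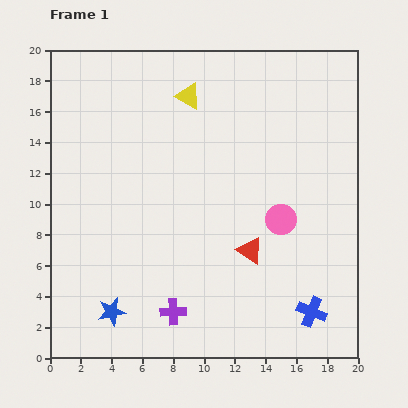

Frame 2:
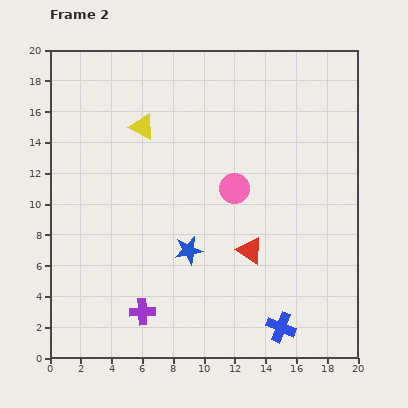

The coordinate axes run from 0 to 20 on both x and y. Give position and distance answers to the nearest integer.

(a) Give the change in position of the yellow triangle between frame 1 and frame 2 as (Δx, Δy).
(-3, -2)

The yellow triangle was at (9, 17) in frame 1 and (6, 15) in frame 2.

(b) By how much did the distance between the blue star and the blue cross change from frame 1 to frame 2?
-5

Distance in frame 1: 13. Distance in frame 2: 8.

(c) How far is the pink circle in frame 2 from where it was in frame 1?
4

The pink circle moved from (15, 9) to (12, 11), a distance of √(3² + 2²) ≈ 4.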